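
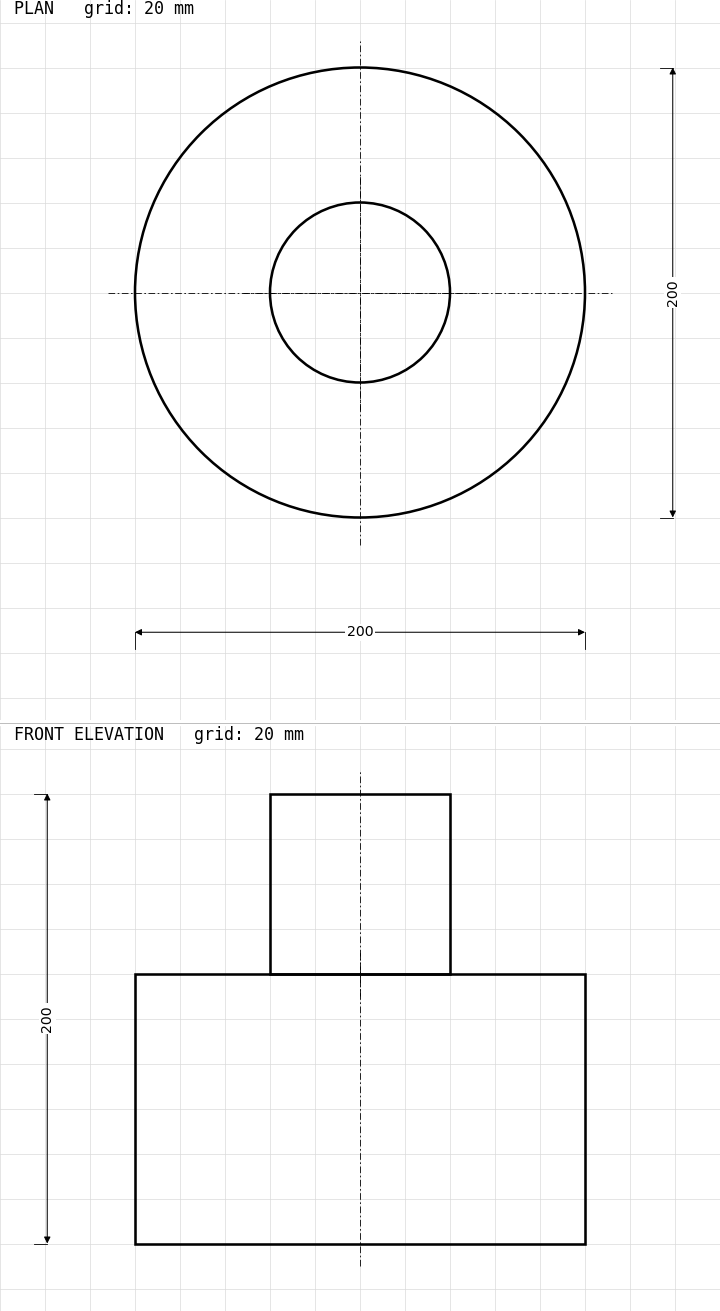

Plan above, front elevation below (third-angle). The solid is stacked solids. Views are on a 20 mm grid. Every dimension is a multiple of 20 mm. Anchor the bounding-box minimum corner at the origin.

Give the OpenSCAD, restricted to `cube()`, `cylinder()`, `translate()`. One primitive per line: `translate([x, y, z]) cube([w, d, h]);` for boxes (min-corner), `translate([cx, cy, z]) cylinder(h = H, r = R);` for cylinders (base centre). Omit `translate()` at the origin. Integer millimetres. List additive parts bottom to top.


translate([100, 100, 0]) cylinder(h = 120, r = 100);
translate([100, 100, 120]) cylinder(h = 80, r = 40);


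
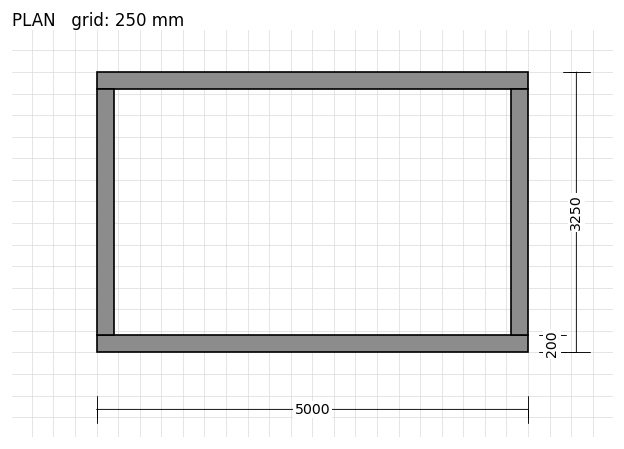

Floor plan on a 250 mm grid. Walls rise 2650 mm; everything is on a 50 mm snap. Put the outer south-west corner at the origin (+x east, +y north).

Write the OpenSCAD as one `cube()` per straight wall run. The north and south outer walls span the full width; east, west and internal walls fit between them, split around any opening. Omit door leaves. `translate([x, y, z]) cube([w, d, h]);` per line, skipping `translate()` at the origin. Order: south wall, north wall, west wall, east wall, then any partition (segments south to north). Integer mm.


cube([5000, 200, 2650]);
translate([0, 3050, 0]) cube([5000, 200, 2650]);
translate([0, 200, 0]) cube([200, 2850, 2650]);
translate([4800, 200, 0]) cube([200, 2850, 2650]);


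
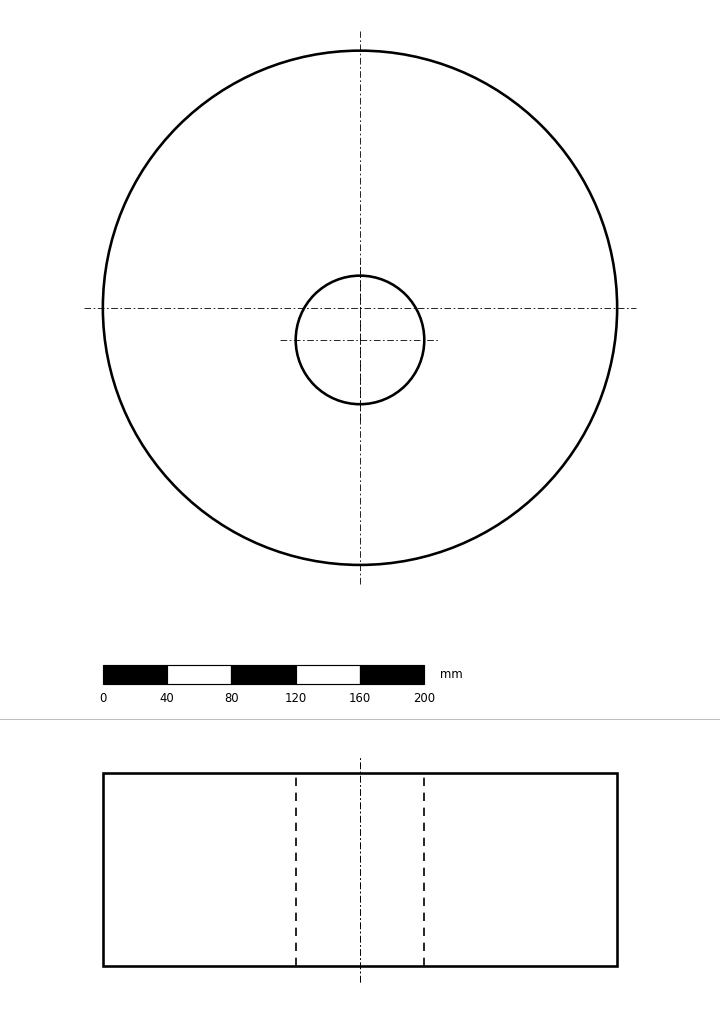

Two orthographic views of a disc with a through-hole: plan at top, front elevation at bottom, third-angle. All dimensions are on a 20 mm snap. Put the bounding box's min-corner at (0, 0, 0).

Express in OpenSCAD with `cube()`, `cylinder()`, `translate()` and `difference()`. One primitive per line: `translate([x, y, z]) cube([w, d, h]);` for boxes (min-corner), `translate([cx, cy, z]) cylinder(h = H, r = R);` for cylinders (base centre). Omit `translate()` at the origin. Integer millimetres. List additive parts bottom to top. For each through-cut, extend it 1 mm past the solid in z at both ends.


difference() {
  translate([160, 160, 0]) cylinder(h = 120, r = 160);
  translate([160, 140, -1]) cylinder(h = 122, r = 40);
}


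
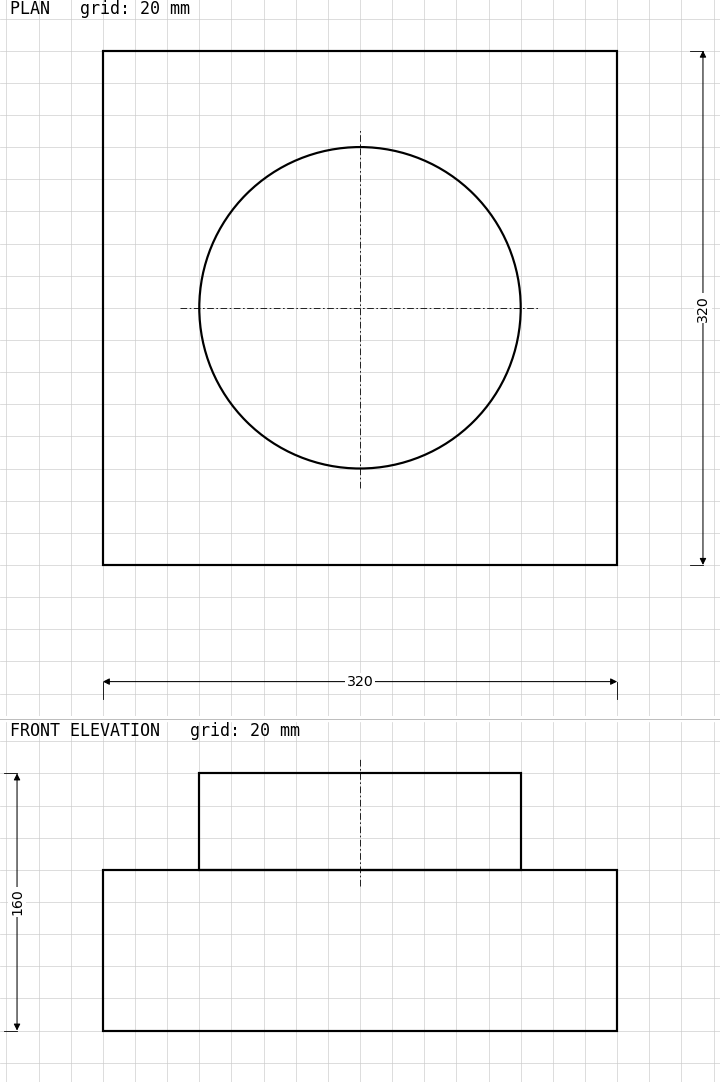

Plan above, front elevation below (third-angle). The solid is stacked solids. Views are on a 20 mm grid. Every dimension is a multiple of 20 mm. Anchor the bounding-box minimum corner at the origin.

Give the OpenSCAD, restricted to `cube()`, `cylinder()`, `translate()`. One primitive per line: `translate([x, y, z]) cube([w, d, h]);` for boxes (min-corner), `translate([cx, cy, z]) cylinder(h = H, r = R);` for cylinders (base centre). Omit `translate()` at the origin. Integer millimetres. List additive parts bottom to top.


cube([320, 320, 100]);
translate([160, 160, 100]) cylinder(h = 60, r = 100);


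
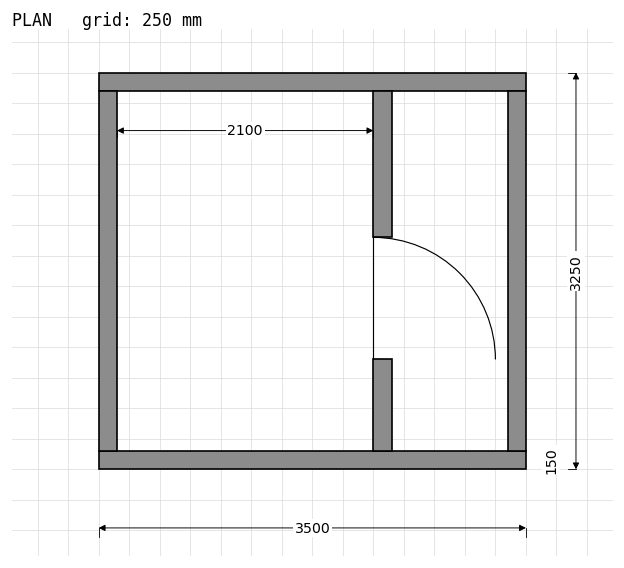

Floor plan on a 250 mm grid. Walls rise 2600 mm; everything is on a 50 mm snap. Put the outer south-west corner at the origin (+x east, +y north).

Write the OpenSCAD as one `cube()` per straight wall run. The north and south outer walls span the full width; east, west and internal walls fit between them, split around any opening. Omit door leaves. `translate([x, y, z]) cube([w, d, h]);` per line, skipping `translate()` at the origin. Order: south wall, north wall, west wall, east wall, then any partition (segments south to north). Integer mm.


cube([3500, 150, 2600]);
translate([0, 3100, 0]) cube([3500, 150, 2600]);
translate([0, 150, 0]) cube([150, 2950, 2600]);
translate([3350, 150, 0]) cube([150, 2950, 2600]);
translate([2250, 150, 0]) cube([150, 750, 2600]);
translate([2250, 1900, 0]) cube([150, 1200, 2600]);


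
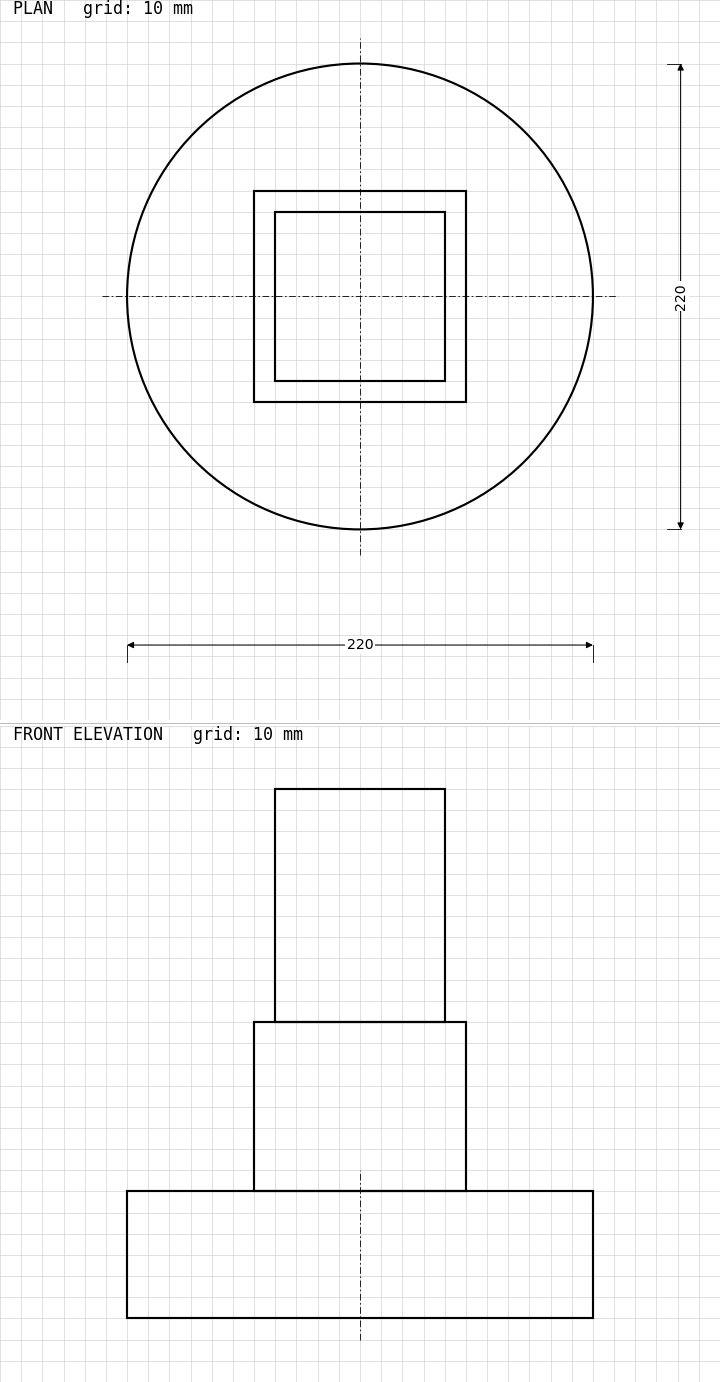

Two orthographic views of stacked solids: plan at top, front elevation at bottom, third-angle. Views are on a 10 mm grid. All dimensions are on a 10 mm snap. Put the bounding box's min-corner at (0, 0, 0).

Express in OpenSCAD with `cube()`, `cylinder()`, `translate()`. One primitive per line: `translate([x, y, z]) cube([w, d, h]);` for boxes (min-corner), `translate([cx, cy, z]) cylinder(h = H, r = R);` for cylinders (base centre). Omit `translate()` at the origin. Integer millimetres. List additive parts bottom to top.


translate([110, 110, 0]) cylinder(h = 60, r = 110);
translate([60, 60, 60]) cube([100, 100, 80]);
translate([70, 70, 140]) cube([80, 80, 110]);


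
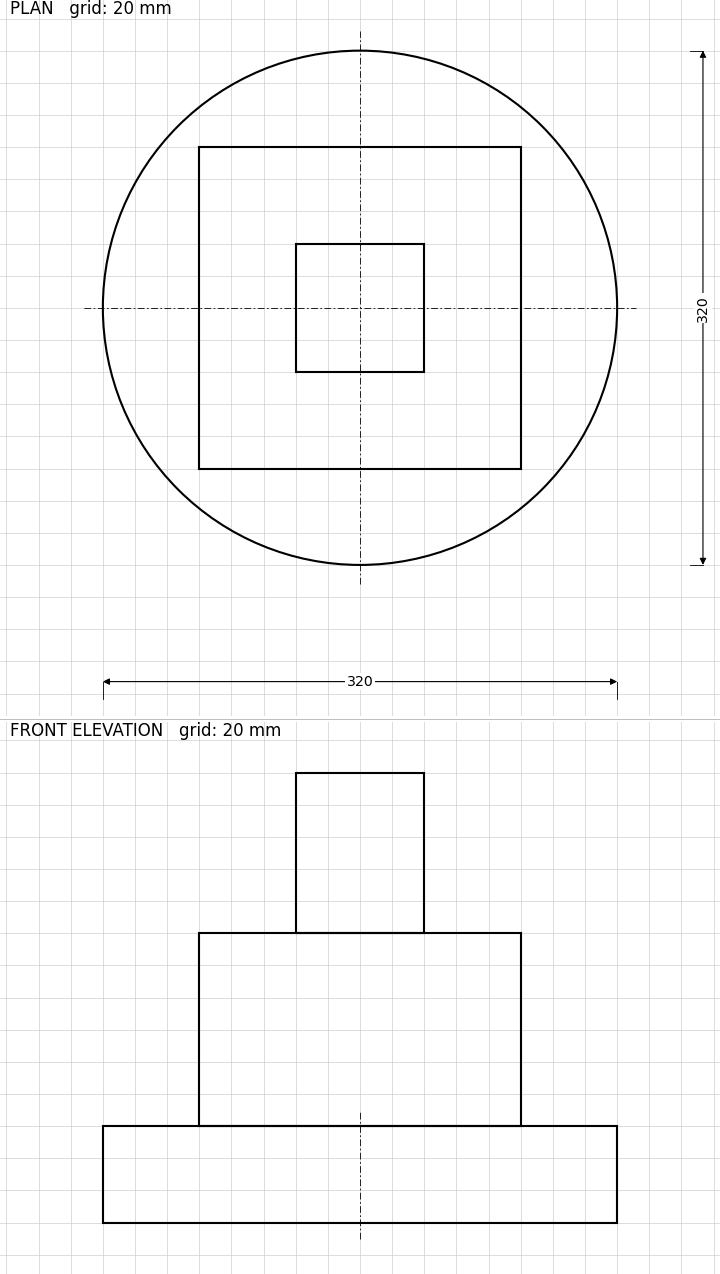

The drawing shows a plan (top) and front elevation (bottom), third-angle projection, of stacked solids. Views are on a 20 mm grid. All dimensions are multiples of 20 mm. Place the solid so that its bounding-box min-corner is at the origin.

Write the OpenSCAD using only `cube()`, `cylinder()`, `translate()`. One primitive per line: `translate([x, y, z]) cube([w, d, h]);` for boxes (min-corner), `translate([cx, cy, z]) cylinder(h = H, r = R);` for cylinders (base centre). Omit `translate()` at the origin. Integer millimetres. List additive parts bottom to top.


translate([160, 160, 0]) cylinder(h = 60, r = 160);
translate([60, 60, 60]) cube([200, 200, 120]);
translate([120, 120, 180]) cube([80, 80, 100]);


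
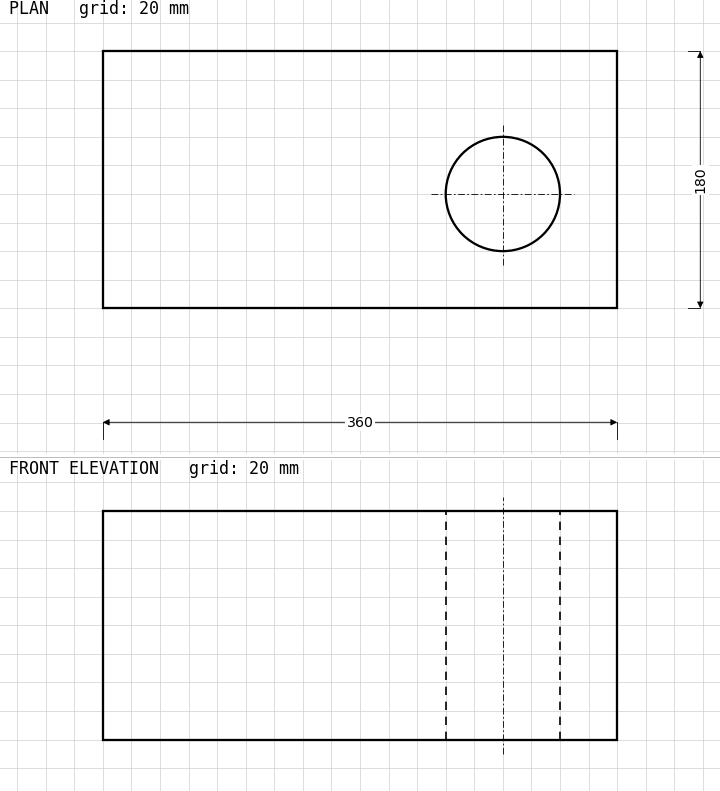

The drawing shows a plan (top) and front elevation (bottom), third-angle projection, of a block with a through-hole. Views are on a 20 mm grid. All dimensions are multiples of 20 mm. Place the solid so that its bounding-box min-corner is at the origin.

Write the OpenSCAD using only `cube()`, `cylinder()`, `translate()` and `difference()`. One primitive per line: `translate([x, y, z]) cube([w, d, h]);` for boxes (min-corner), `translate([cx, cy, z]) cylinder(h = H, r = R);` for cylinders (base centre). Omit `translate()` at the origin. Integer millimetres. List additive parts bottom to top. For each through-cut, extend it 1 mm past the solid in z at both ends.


difference() {
  cube([360, 180, 160]);
  translate([280, 80, -1]) cylinder(h = 162, r = 40);
}


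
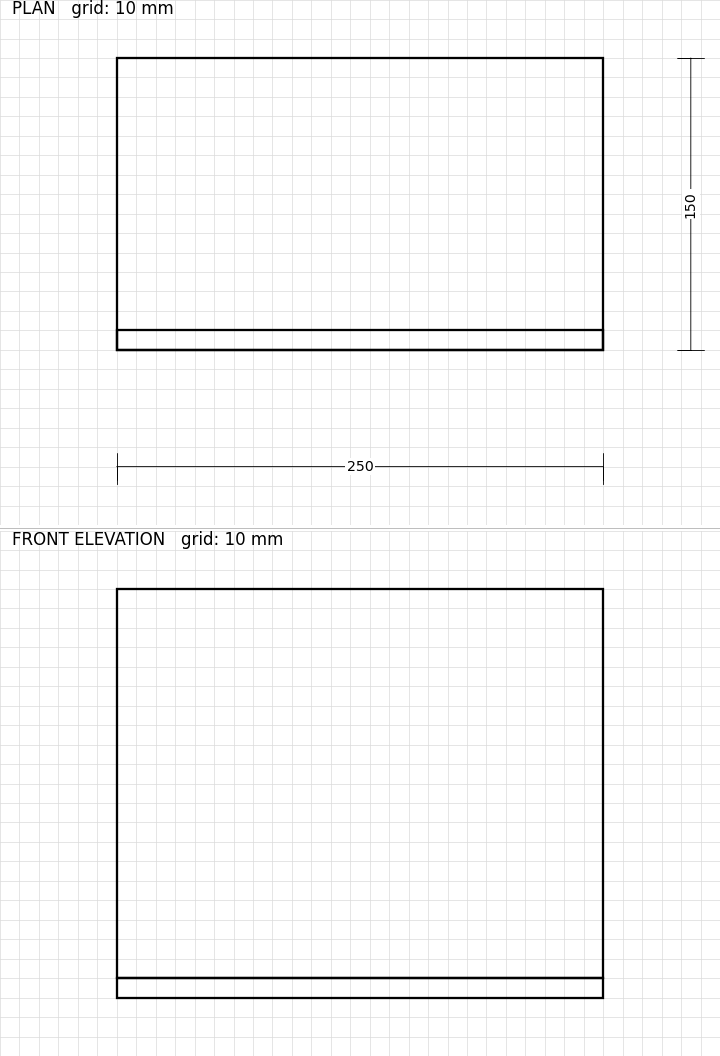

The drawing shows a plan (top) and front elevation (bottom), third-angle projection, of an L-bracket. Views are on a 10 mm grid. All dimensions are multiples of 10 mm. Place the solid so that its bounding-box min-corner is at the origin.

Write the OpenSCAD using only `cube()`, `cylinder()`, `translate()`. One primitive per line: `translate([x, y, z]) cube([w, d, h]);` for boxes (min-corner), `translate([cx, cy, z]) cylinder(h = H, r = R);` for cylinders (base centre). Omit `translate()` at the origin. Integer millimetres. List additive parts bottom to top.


cube([250, 150, 10]);
translate([0, 0, 10]) cube([250, 10, 200]);


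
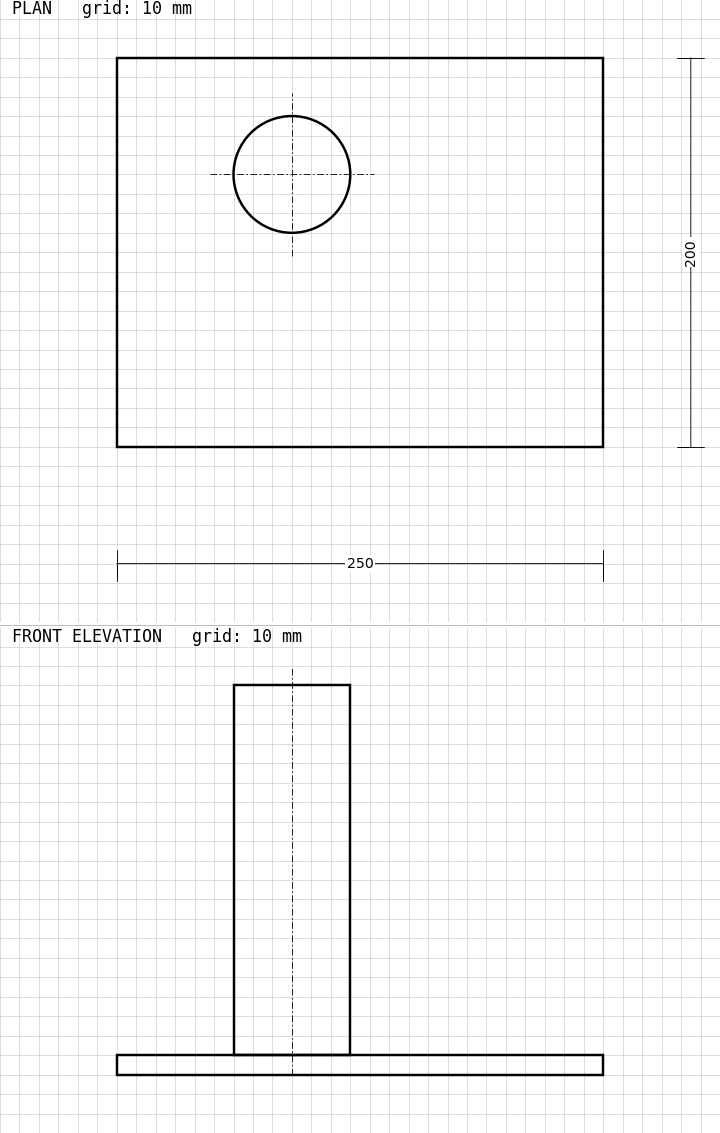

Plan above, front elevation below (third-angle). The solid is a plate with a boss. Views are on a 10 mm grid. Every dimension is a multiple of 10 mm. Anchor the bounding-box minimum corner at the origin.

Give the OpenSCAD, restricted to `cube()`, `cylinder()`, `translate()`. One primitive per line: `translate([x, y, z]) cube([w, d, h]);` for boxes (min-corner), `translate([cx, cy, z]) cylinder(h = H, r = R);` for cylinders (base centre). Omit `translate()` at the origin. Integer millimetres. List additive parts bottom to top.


cube([250, 200, 10]);
translate([90, 140, 10]) cylinder(h = 190, r = 30);


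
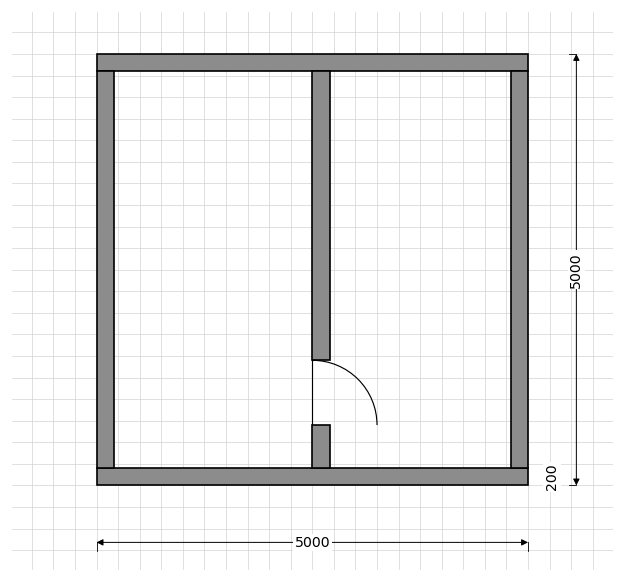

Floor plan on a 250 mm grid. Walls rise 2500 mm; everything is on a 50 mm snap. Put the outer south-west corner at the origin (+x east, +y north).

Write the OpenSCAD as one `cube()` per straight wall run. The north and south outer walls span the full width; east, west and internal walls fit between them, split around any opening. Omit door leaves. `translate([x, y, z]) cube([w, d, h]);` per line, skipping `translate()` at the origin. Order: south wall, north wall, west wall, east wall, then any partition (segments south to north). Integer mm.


cube([5000, 200, 2500]);
translate([0, 4800, 0]) cube([5000, 200, 2500]);
translate([0, 200, 0]) cube([200, 4600, 2500]);
translate([4800, 200, 0]) cube([200, 4600, 2500]);
translate([2500, 200, 0]) cube([200, 500, 2500]);
translate([2500, 1450, 0]) cube([200, 3350, 2500]);


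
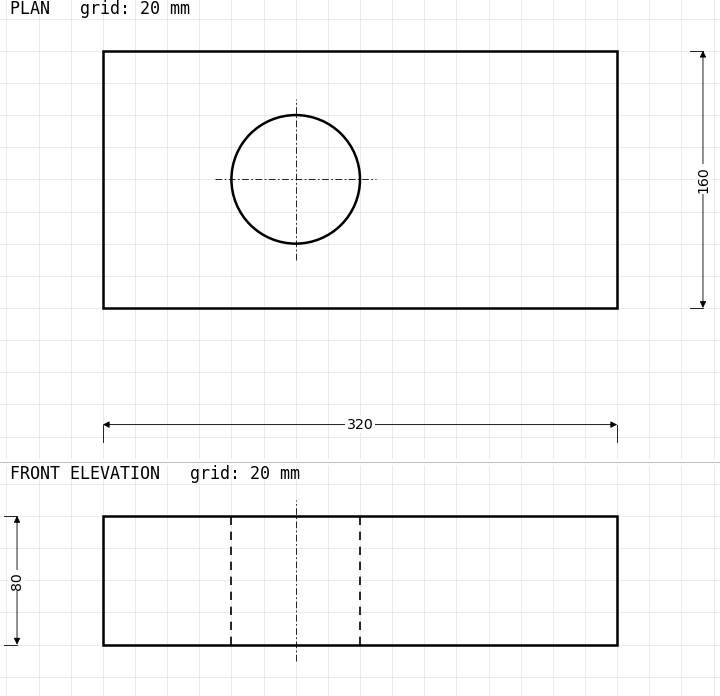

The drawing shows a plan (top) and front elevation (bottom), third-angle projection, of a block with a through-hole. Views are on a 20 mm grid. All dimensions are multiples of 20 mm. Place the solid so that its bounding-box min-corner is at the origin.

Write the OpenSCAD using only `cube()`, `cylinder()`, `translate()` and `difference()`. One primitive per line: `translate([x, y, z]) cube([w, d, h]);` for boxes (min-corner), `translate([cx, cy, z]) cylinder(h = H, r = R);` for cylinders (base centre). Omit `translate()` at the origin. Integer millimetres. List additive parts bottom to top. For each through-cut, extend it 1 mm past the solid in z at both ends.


difference() {
  cube([320, 160, 80]);
  translate([120, 80, -1]) cylinder(h = 82, r = 40);
}


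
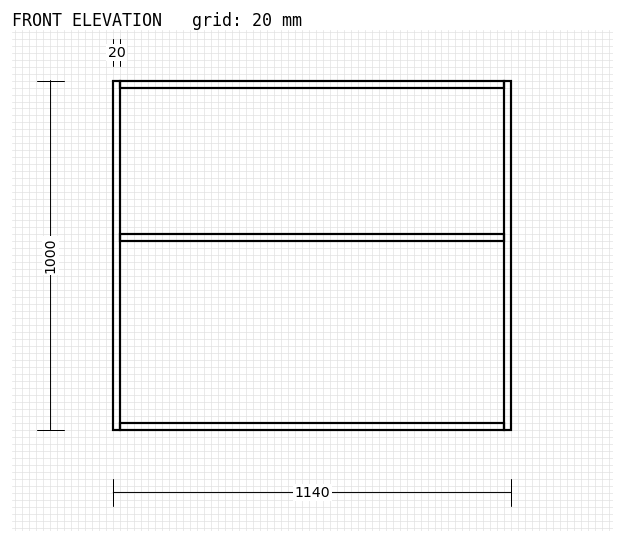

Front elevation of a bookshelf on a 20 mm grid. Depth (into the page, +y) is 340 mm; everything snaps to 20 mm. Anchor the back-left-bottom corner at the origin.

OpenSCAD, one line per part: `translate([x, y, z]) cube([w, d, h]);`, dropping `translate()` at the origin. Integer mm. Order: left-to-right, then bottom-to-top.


cube([20, 340, 1000]);
translate([20, 0, 0]) cube([1100, 340, 20]);
translate([20, 0, 540]) cube([1100, 340, 20]);
translate([20, 0, 980]) cube([1100, 340, 20]);
translate([1120, 0, 0]) cube([20, 340, 1000]);


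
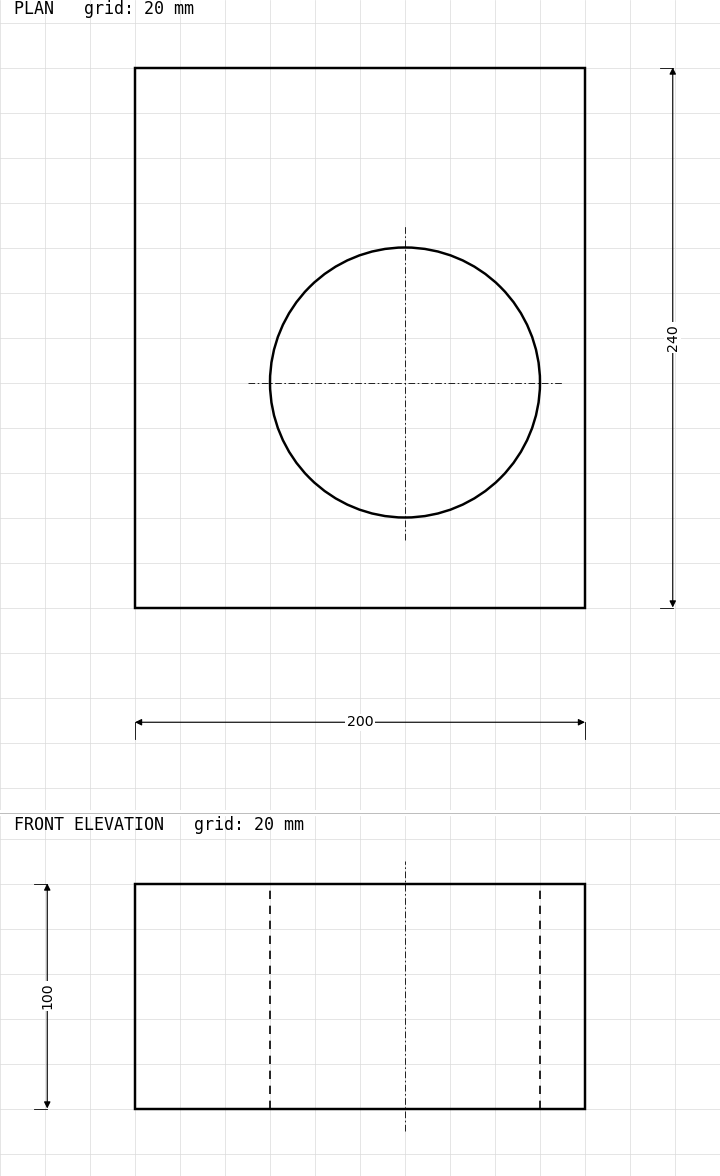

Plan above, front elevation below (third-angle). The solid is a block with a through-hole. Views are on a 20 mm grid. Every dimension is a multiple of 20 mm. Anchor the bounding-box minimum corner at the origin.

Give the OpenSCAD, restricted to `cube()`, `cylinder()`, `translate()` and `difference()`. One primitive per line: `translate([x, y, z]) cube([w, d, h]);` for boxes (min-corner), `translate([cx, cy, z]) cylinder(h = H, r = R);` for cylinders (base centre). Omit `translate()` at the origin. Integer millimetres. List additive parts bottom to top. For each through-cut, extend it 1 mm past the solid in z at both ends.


difference() {
  cube([200, 240, 100]);
  translate([120, 100, -1]) cylinder(h = 102, r = 60);
}


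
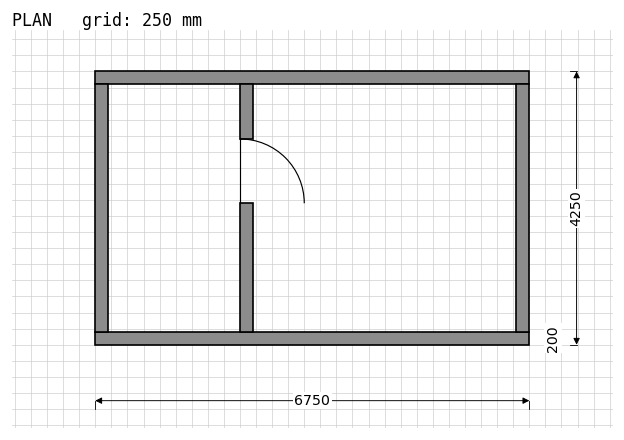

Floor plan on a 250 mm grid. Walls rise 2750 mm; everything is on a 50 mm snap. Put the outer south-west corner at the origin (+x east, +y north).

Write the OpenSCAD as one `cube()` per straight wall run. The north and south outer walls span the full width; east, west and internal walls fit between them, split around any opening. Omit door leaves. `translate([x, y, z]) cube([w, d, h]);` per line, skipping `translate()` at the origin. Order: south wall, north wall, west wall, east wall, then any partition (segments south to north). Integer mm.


cube([6750, 200, 2750]);
translate([0, 4050, 0]) cube([6750, 200, 2750]);
translate([0, 200, 0]) cube([200, 3850, 2750]);
translate([6550, 200, 0]) cube([200, 3850, 2750]);
translate([2250, 200, 0]) cube([200, 2000, 2750]);
translate([2250, 3200, 0]) cube([200, 850, 2750]);


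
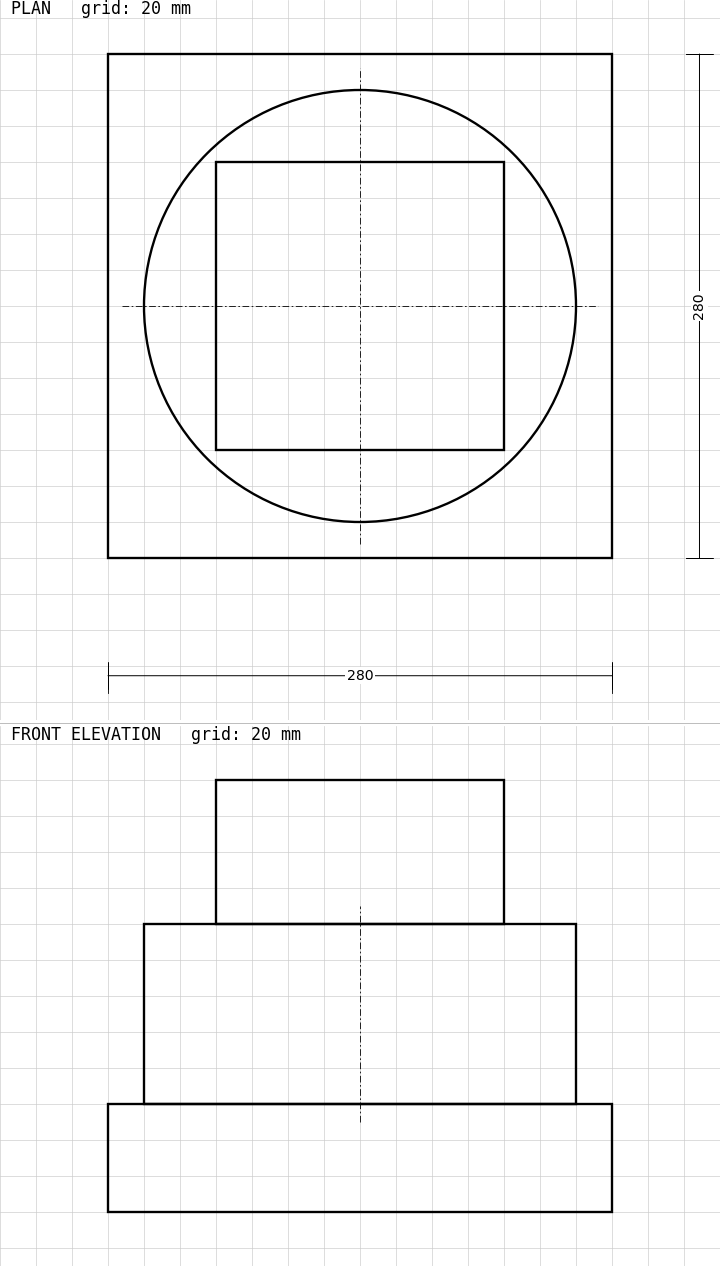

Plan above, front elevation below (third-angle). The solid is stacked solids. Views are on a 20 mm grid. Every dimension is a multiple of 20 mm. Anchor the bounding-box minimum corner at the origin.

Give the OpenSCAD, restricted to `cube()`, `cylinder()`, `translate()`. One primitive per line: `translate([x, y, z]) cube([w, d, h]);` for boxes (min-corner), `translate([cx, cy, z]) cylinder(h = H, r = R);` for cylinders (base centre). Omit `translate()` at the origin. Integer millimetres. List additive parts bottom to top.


cube([280, 280, 60]);
translate([140, 140, 60]) cylinder(h = 100, r = 120);
translate([60, 60, 160]) cube([160, 160, 80]);


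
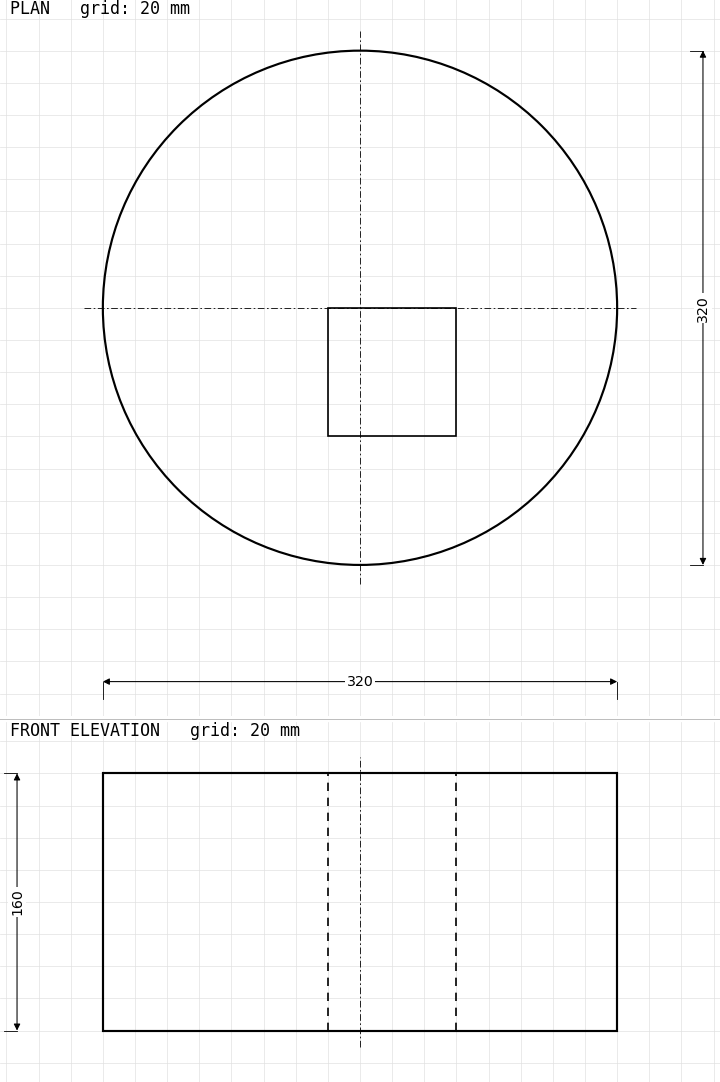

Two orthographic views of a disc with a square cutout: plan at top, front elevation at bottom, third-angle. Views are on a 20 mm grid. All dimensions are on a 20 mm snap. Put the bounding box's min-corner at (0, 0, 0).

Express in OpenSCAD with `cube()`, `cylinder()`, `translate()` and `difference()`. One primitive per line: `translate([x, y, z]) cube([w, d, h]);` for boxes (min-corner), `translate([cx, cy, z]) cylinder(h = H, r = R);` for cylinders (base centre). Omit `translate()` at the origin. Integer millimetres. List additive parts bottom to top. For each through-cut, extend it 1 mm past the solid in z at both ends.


difference() {
  translate([160, 160, 0]) cylinder(h = 160, r = 160);
  translate([140, 80, -1]) cube([80, 80, 162]);
}


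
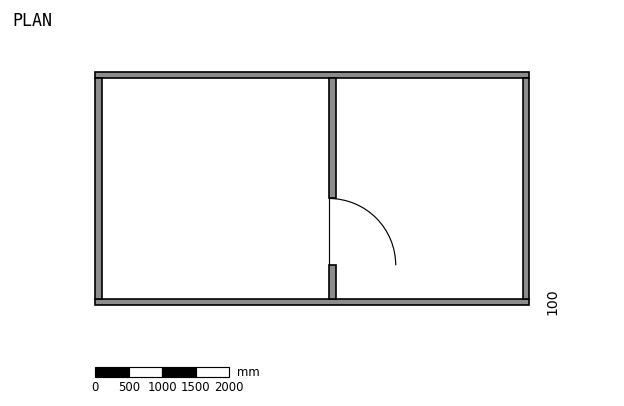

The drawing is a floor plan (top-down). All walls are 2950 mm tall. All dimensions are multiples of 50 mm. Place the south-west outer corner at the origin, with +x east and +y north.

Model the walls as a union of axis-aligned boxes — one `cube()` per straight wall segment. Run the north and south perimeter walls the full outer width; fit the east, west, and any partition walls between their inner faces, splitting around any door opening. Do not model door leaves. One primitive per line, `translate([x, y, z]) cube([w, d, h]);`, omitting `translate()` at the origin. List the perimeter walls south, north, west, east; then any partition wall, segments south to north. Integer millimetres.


cube([6500, 100, 2950]);
translate([0, 3400, 0]) cube([6500, 100, 2950]);
translate([0, 100, 0]) cube([100, 3300, 2950]);
translate([6400, 100, 0]) cube([100, 3300, 2950]);
translate([3500, 100, 0]) cube([100, 500, 2950]);
translate([3500, 1600, 0]) cube([100, 1800, 2950]);


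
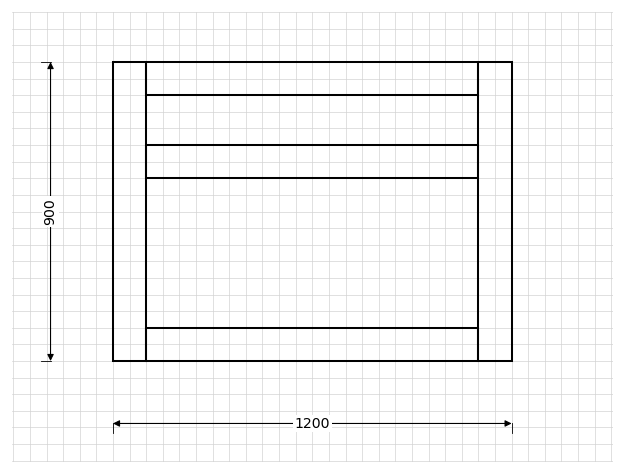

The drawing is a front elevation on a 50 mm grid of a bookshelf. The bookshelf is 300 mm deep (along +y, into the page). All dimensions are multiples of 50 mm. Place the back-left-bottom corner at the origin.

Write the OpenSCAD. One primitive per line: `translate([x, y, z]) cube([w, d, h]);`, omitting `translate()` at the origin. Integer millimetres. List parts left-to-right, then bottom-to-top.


cube([100, 300, 900]);
translate([100, 0, 0]) cube([1000, 300, 100]);
translate([100, 0, 550]) cube([1000, 300, 100]);
translate([100, 0, 800]) cube([1000, 300, 100]);
translate([1100, 0, 0]) cube([100, 300, 900]);


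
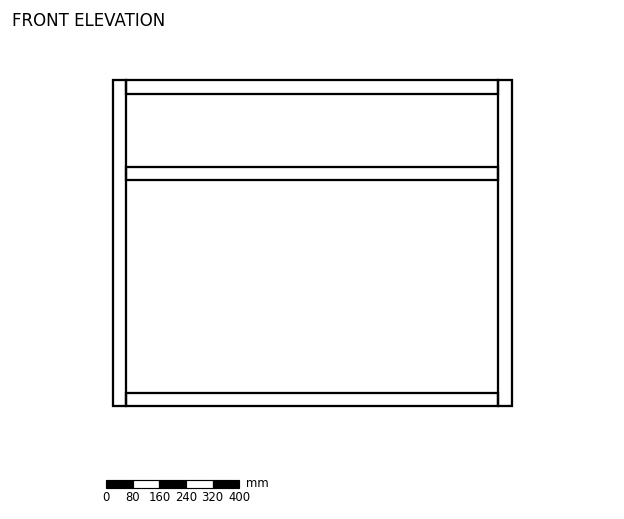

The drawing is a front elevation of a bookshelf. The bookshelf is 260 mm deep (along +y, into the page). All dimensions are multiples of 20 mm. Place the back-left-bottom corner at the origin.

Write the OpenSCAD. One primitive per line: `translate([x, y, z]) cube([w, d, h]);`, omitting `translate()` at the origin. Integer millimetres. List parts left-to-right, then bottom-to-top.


cube([40, 260, 980]);
translate([40, 0, 0]) cube([1120, 260, 40]);
translate([40, 0, 680]) cube([1120, 260, 40]);
translate([40, 0, 940]) cube([1120, 260, 40]);
translate([1160, 0, 0]) cube([40, 260, 980]);


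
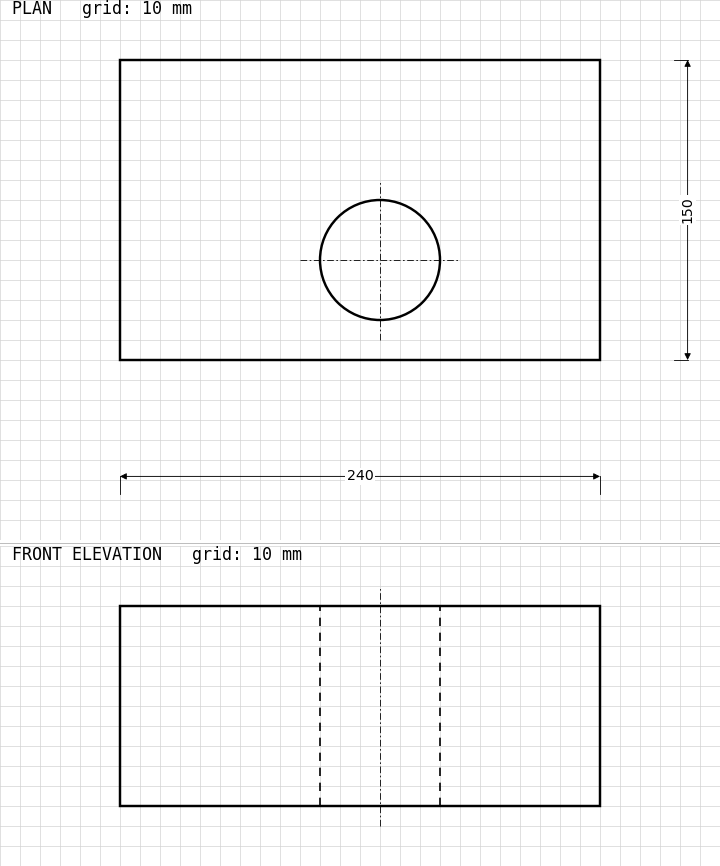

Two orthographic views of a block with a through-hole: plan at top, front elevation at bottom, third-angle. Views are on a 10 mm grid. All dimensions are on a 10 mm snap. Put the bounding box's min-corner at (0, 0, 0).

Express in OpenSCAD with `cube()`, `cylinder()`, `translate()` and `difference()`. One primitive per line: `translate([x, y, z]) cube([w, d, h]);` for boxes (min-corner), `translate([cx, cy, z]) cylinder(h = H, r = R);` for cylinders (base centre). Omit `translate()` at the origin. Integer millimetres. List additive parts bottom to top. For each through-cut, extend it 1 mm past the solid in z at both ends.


difference() {
  cube([240, 150, 100]);
  translate([130, 50, -1]) cylinder(h = 102, r = 30);
}


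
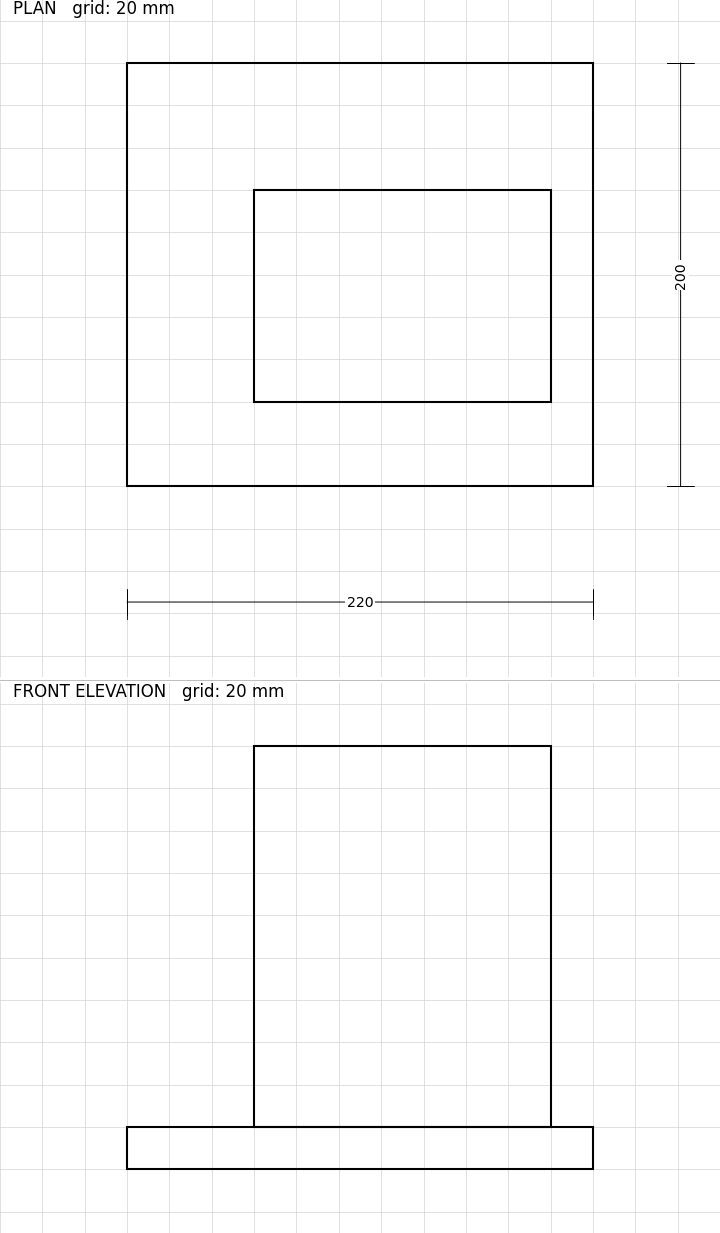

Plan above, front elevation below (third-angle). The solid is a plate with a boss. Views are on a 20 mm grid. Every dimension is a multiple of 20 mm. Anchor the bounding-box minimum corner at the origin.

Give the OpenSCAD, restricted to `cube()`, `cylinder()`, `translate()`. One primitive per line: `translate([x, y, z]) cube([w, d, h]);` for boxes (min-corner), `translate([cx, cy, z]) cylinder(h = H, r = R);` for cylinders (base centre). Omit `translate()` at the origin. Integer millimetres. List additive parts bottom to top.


cube([220, 200, 20]);
translate([60, 40, 20]) cube([140, 100, 180]);


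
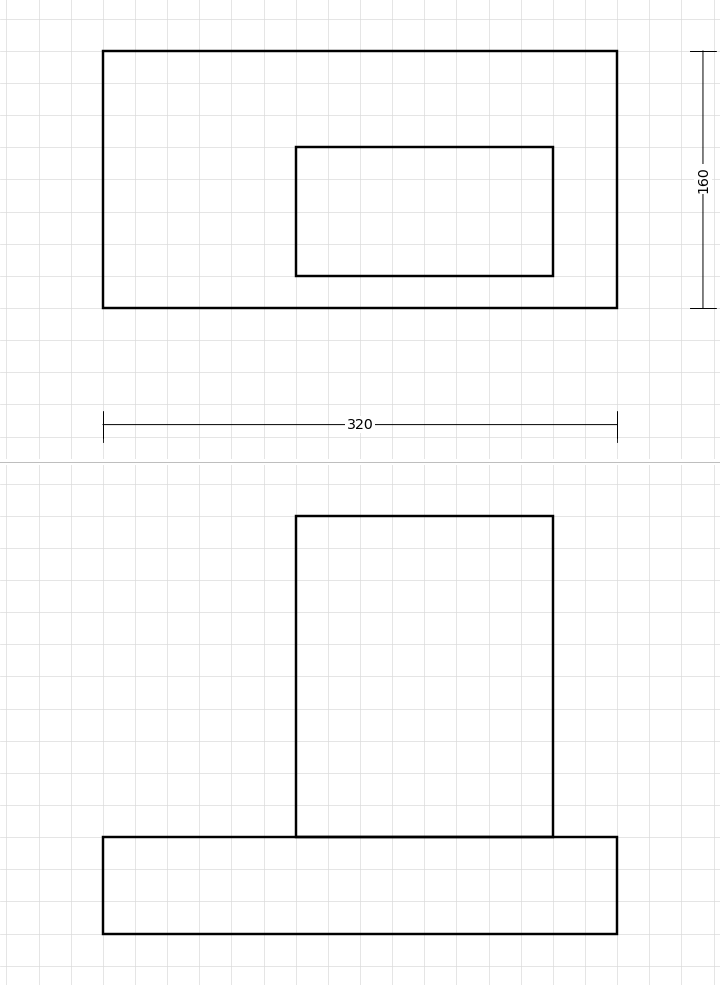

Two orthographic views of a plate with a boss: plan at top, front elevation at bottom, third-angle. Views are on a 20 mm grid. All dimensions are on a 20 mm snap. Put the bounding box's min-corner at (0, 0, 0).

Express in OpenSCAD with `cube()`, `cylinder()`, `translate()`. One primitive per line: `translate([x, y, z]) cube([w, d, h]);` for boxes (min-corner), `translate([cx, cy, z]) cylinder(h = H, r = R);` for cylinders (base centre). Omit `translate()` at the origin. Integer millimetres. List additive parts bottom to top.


cube([320, 160, 60]);
translate([120, 20, 60]) cube([160, 80, 200]);


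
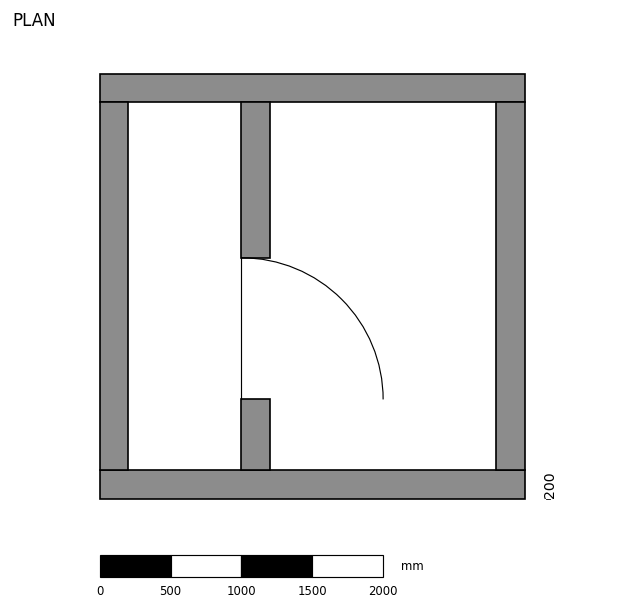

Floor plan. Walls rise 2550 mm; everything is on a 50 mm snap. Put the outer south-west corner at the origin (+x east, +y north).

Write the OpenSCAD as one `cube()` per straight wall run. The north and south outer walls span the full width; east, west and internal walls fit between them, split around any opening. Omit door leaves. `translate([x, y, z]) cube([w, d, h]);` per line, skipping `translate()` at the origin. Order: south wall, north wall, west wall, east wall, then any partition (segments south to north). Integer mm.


cube([3000, 200, 2550]);
translate([0, 2800, 0]) cube([3000, 200, 2550]);
translate([0, 200, 0]) cube([200, 2600, 2550]);
translate([2800, 200, 0]) cube([200, 2600, 2550]);
translate([1000, 200, 0]) cube([200, 500, 2550]);
translate([1000, 1700, 0]) cube([200, 1100, 2550]);


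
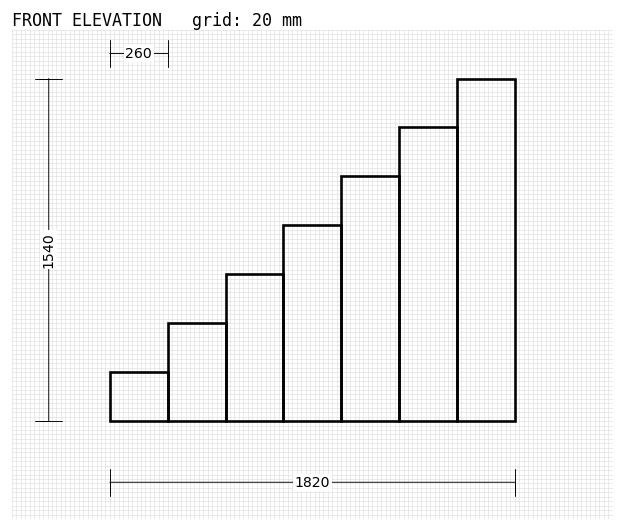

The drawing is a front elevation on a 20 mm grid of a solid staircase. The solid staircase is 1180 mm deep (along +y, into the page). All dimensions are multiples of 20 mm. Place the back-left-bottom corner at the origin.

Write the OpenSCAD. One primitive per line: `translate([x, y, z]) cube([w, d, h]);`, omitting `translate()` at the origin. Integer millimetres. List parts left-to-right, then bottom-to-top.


cube([260, 1180, 220]);
translate([260, 0, 0]) cube([260, 1180, 440]);
translate([520, 0, 0]) cube([260, 1180, 660]);
translate([780, 0, 0]) cube([260, 1180, 880]);
translate([1040, 0, 0]) cube([260, 1180, 1100]);
translate([1300, 0, 0]) cube([260, 1180, 1320]);
translate([1560, 0, 0]) cube([260, 1180, 1540]);


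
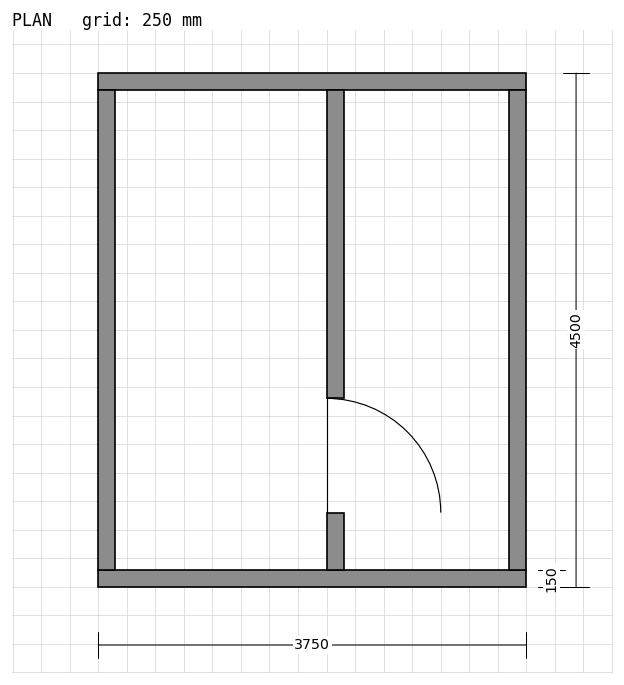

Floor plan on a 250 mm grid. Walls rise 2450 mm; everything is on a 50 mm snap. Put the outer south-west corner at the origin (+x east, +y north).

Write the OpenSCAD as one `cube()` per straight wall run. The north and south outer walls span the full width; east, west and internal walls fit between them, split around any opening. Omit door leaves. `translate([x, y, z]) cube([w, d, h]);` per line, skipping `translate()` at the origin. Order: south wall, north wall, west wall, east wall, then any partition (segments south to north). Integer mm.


cube([3750, 150, 2450]);
translate([0, 4350, 0]) cube([3750, 150, 2450]);
translate([0, 150, 0]) cube([150, 4200, 2450]);
translate([3600, 150, 0]) cube([150, 4200, 2450]);
translate([2000, 150, 0]) cube([150, 500, 2450]);
translate([2000, 1650, 0]) cube([150, 2700, 2450]);


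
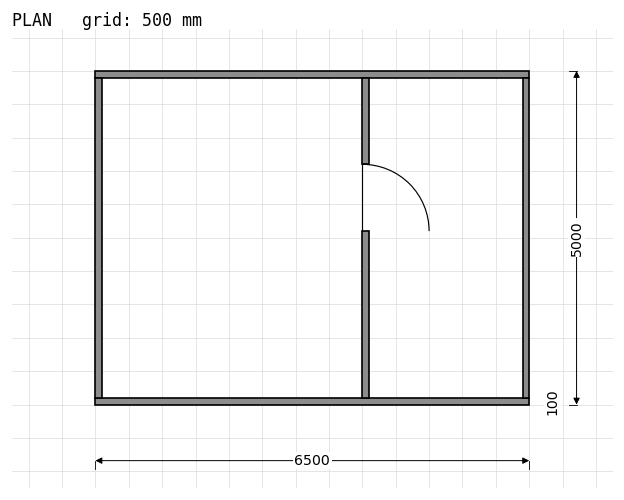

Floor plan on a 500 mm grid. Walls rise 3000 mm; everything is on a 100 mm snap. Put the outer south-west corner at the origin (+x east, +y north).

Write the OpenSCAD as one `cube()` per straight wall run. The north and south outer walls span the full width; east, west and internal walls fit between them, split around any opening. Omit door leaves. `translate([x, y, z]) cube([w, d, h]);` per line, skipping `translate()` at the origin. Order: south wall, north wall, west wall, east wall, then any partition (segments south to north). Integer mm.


cube([6500, 100, 3000]);
translate([0, 4900, 0]) cube([6500, 100, 3000]);
translate([0, 100, 0]) cube([100, 4800, 3000]);
translate([6400, 100, 0]) cube([100, 4800, 3000]);
translate([4000, 100, 0]) cube([100, 2500, 3000]);
translate([4000, 3600, 0]) cube([100, 1300, 3000]);


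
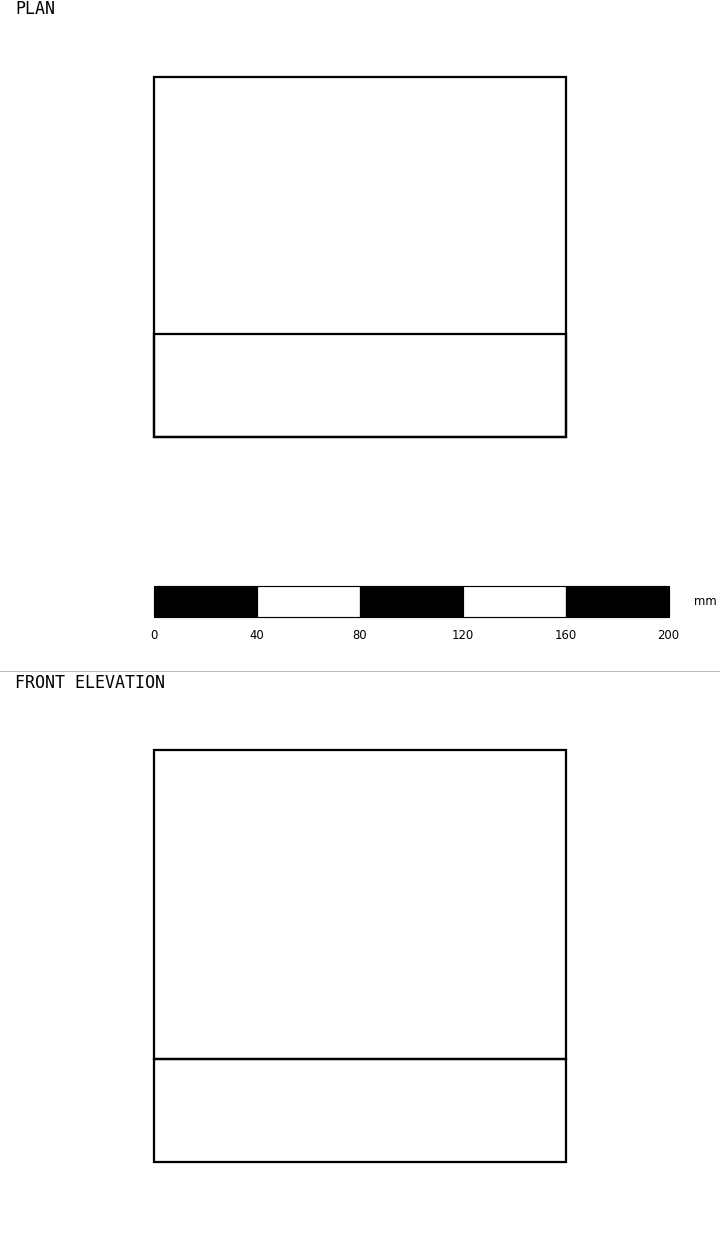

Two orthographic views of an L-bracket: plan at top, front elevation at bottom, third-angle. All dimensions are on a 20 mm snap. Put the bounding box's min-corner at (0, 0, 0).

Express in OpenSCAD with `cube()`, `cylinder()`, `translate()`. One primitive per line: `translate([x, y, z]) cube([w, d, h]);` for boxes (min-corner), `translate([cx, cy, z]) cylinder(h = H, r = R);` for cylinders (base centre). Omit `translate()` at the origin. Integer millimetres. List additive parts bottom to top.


cube([160, 140, 40]);
translate([0, 0, 40]) cube([160, 40, 120]);


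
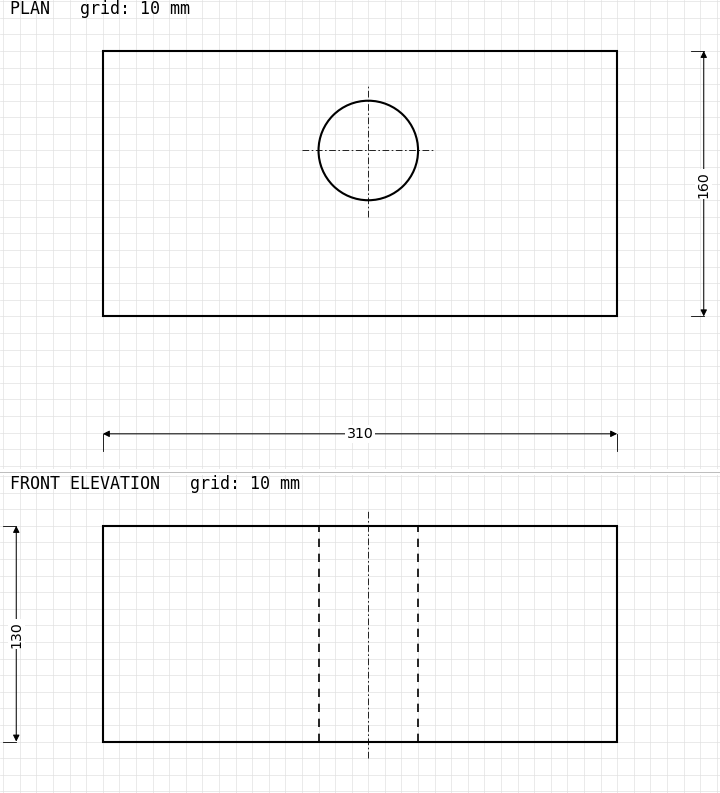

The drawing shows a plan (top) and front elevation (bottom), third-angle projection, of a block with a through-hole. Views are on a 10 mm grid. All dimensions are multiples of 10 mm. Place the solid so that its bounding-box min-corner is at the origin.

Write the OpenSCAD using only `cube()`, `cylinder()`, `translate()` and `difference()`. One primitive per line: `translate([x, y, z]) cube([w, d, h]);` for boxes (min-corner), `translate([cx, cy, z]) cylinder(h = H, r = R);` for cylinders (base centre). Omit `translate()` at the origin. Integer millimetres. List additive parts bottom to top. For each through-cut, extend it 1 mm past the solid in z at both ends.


difference() {
  cube([310, 160, 130]);
  translate([160, 100, -1]) cylinder(h = 132, r = 30);
}


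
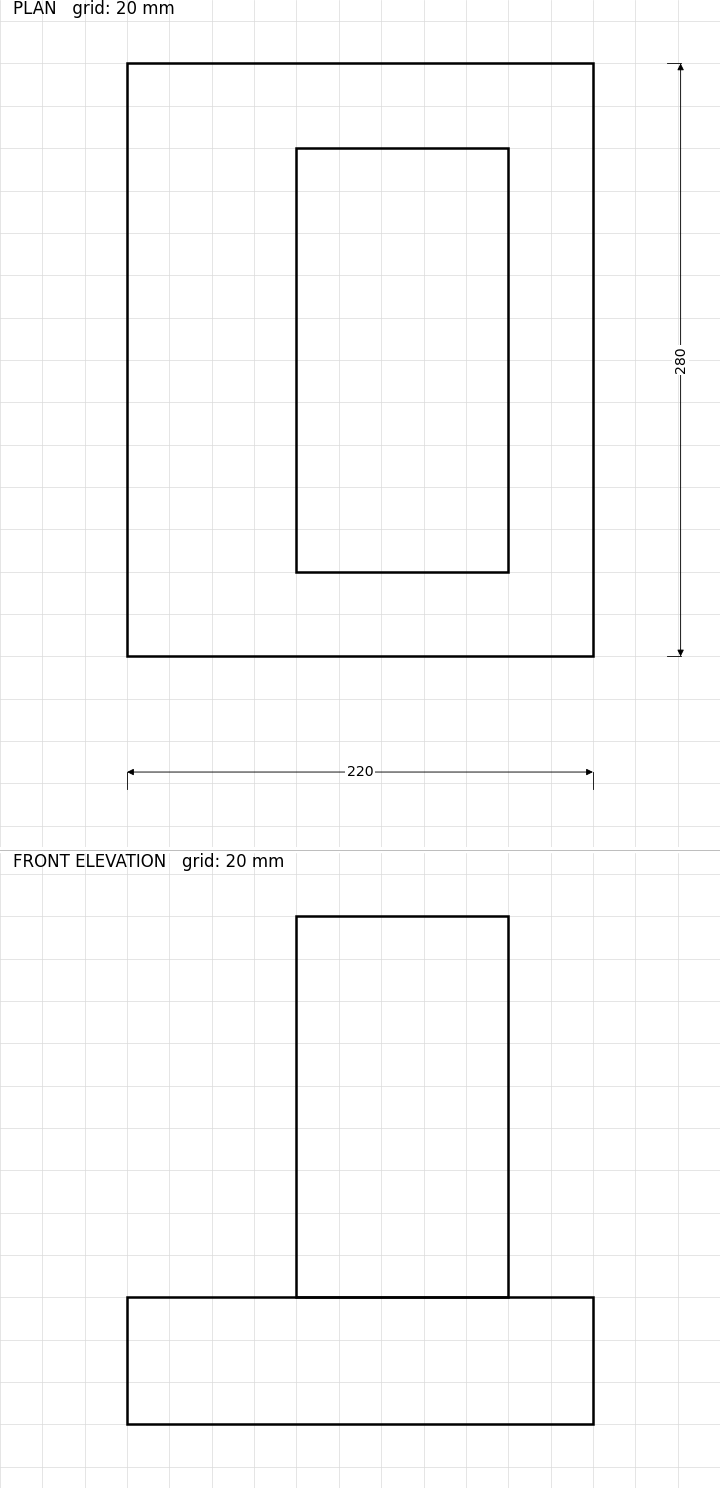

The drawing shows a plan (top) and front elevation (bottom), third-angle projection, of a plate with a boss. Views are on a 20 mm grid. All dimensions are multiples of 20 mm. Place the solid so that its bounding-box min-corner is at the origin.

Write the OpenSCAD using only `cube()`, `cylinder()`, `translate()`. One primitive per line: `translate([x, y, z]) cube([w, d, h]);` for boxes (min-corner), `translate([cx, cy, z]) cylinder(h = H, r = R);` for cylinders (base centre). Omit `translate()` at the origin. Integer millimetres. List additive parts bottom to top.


cube([220, 280, 60]);
translate([80, 40, 60]) cube([100, 200, 180]);


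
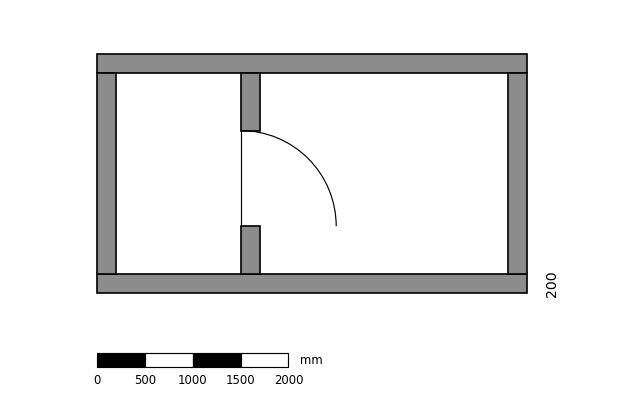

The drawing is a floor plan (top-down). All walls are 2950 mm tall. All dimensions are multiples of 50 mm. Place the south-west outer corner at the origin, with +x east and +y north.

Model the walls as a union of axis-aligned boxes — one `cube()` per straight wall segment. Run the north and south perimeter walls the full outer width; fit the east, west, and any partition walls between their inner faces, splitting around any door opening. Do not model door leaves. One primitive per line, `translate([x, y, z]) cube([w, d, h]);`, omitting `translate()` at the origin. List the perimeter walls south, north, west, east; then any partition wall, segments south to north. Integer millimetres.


cube([4500, 200, 2950]);
translate([0, 2300, 0]) cube([4500, 200, 2950]);
translate([0, 200, 0]) cube([200, 2100, 2950]);
translate([4300, 200, 0]) cube([200, 2100, 2950]);
translate([1500, 200, 0]) cube([200, 500, 2950]);
translate([1500, 1700, 0]) cube([200, 600, 2950]);


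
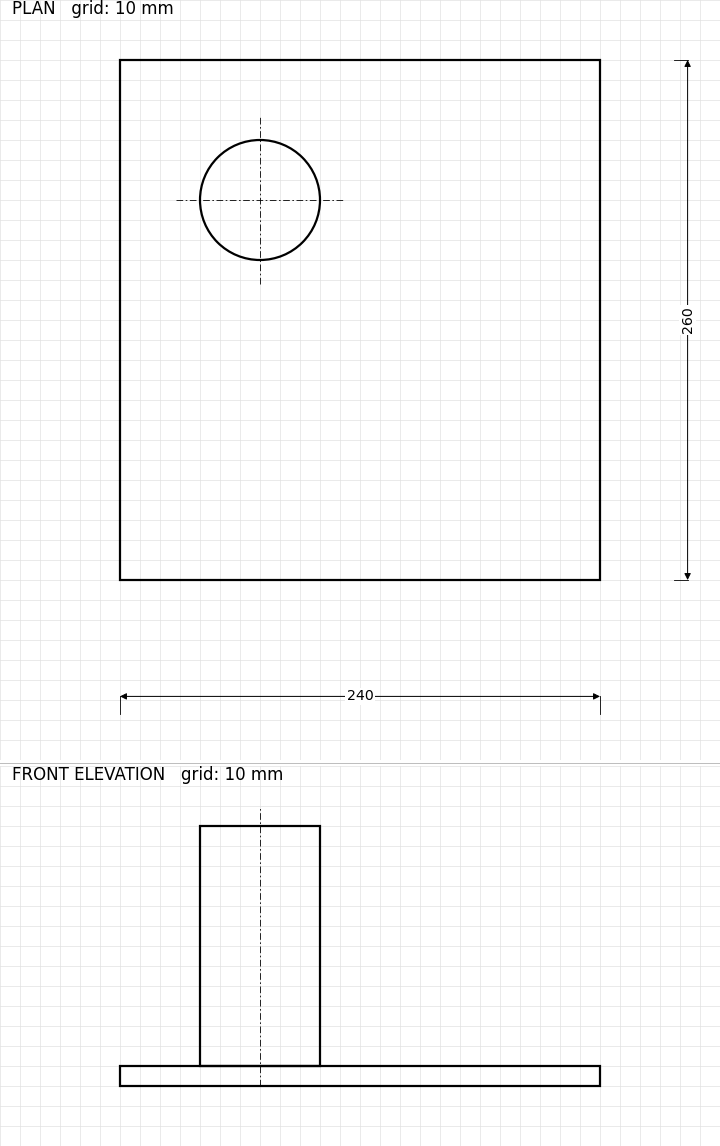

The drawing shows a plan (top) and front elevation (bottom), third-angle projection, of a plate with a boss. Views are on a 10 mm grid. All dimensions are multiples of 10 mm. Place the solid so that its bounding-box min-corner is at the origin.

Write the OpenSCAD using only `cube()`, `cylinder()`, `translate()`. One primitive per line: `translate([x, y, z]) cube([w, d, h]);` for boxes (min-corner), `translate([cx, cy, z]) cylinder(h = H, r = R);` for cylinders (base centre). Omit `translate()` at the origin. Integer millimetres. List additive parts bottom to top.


cube([240, 260, 10]);
translate([70, 190, 10]) cylinder(h = 120, r = 30);


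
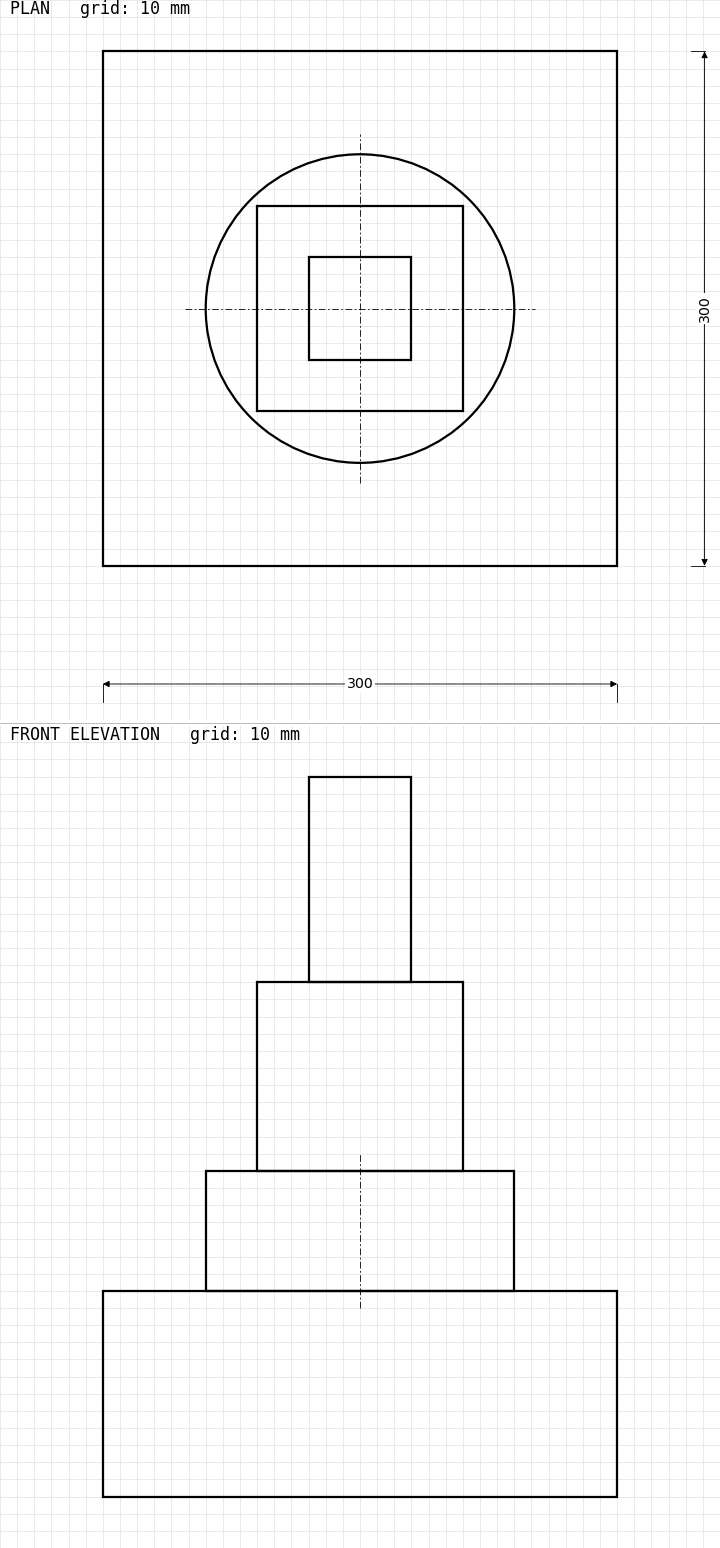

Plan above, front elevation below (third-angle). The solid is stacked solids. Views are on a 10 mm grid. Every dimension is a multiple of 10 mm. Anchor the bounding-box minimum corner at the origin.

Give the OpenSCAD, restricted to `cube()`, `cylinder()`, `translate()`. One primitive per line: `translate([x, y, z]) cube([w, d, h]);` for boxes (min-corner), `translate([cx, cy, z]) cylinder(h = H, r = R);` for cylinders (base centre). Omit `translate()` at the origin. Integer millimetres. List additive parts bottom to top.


cube([300, 300, 120]);
translate([150, 150, 120]) cylinder(h = 70, r = 90);
translate([90, 90, 190]) cube([120, 120, 110]);
translate([120, 120, 300]) cube([60, 60, 120]);


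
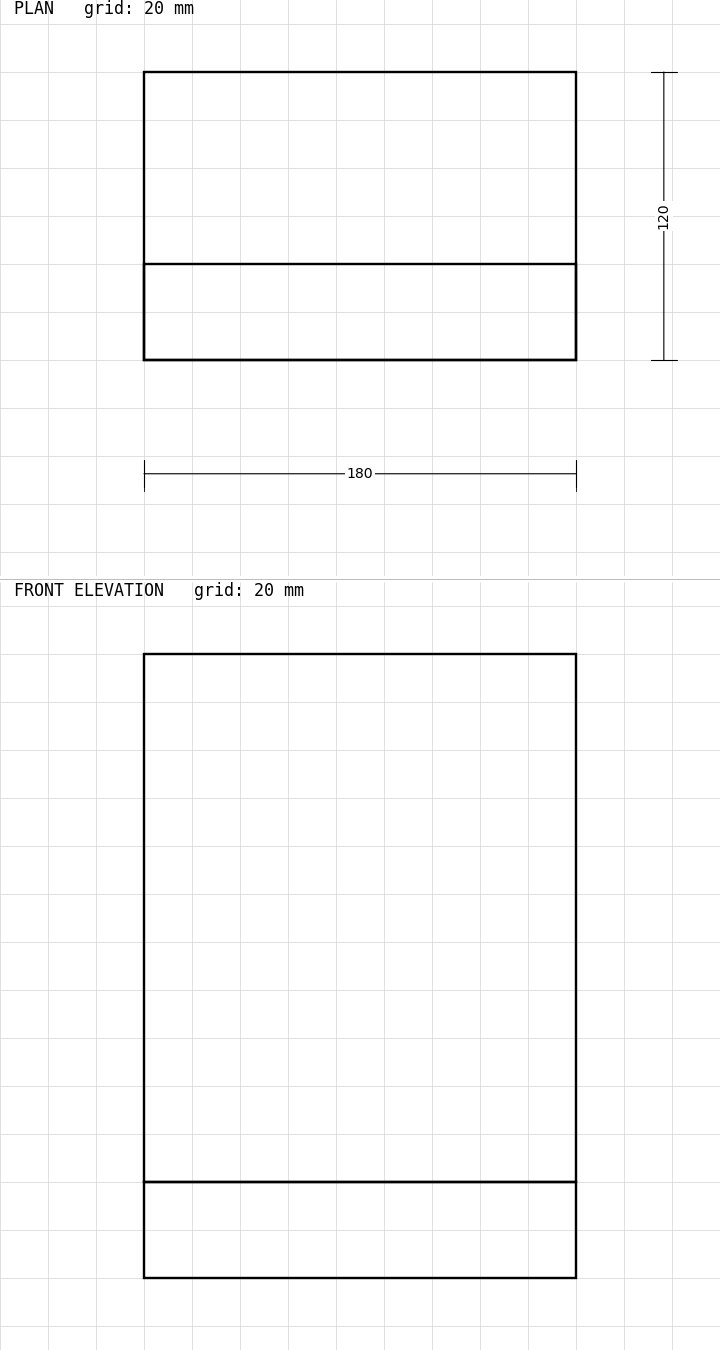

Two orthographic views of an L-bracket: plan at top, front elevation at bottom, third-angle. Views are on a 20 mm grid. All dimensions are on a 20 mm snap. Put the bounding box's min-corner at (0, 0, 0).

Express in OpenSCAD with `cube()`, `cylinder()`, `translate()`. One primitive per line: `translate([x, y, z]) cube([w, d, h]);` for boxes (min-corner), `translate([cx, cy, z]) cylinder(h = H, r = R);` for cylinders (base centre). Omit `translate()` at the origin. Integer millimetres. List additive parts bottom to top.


cube([180, 120, 40]);
translate([0, 0, 40]) cube([180, 40, 220]);


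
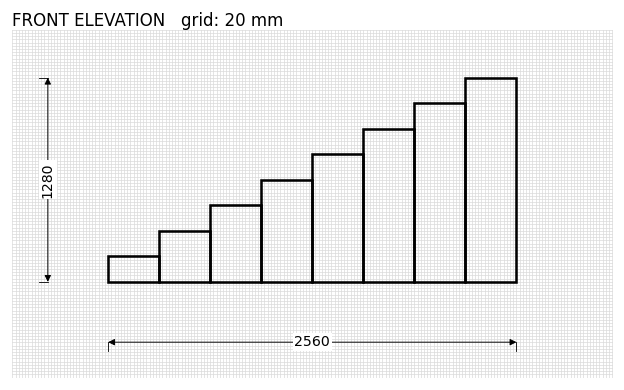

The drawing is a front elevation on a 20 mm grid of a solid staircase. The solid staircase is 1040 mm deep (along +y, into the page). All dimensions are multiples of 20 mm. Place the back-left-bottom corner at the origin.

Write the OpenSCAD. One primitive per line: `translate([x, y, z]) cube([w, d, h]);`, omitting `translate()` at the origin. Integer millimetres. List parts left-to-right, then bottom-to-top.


cube([320, 1040, 160]);
translate([320, 0, 0]) cube([320, 1040, 320]);
translate([640, 0, 0]) cube([320, 1040, 480]);
translate([960, 0, 0]) cube([320, 1040, 640]);
translate([1280, 0, 0]) cube([320, 1040, 800]);
translate([1600, 0, 0]) cube([320, 1040, 960]);
translate([1920, 0, 0]) cube([320, 1040, 1120]);
translate([2240, 0, 0]) cube([320, 1040, 1280]);


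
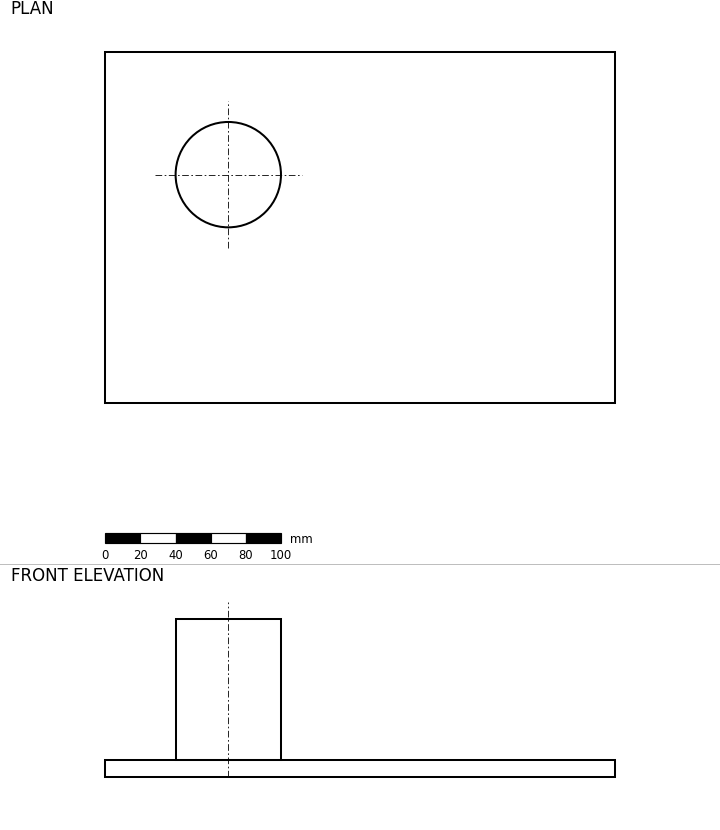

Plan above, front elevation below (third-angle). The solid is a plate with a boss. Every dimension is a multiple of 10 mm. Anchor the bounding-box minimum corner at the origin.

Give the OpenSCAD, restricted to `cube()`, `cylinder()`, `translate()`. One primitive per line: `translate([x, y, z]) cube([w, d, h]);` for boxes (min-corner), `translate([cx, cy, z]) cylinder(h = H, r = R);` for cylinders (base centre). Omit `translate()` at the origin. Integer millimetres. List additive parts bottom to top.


cube([290, 200, 10]);
translate([70, 130, 10]) cylinder(h = 80, r = 30);
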